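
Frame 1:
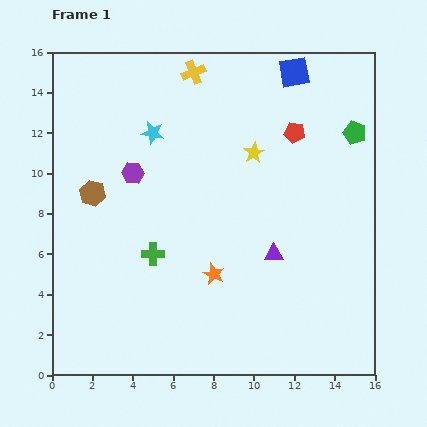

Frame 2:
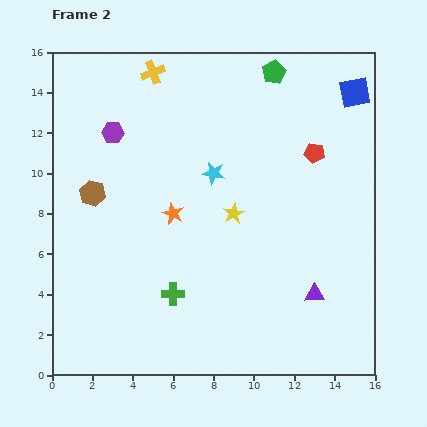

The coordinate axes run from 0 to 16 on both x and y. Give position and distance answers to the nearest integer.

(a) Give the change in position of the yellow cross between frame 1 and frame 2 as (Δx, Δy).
(-2, 0)

The yellow cross was at (7, 15) in frame 1 and (5, 15) in frame 2.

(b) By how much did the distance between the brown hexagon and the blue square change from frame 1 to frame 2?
+2

Distance in frame 1: 12. Distance in frame 2: 14.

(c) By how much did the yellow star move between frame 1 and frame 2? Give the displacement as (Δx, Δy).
(-1, -3)

The yellow star was at (10, 11) in frame 1 and (9, 8) in frame 2.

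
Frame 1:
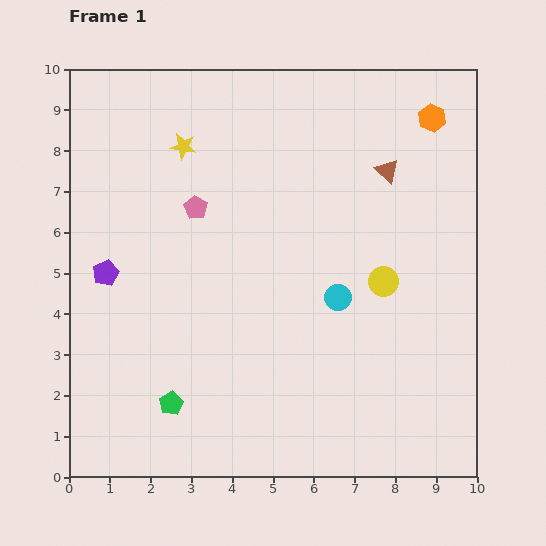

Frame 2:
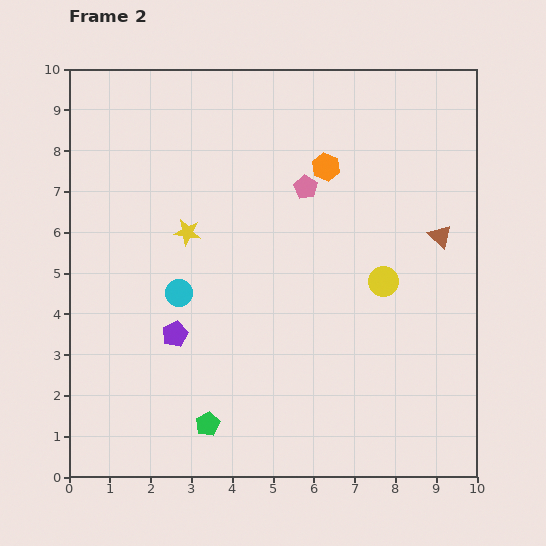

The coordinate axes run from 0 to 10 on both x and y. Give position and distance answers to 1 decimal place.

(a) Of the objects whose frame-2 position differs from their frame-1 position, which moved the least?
the green pentagon

(moved 1.0)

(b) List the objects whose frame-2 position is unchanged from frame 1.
the yellow circle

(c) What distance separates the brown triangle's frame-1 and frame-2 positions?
2.1

The brown triangle moved from (7.8, 7.5) to (9.1, 5.9), a distance of √(1.3² + 1.6²) ≈ 2.1.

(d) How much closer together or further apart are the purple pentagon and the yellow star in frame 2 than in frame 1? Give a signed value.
-1.1

Distance in frame 1: 3.6. Distance in frame 2: 2.5.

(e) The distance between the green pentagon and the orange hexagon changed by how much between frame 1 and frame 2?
-2.6

Distance in frame 1: 9.5. Distance in frame 2: 6.9.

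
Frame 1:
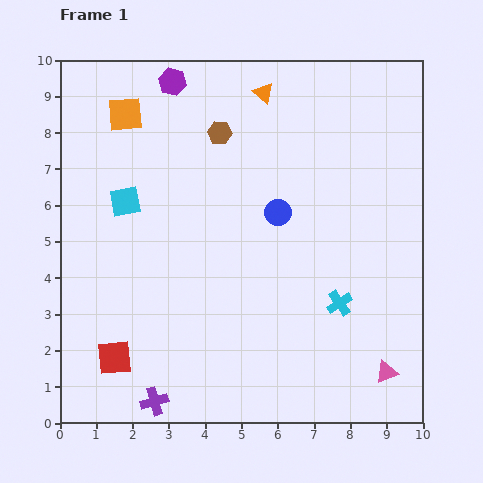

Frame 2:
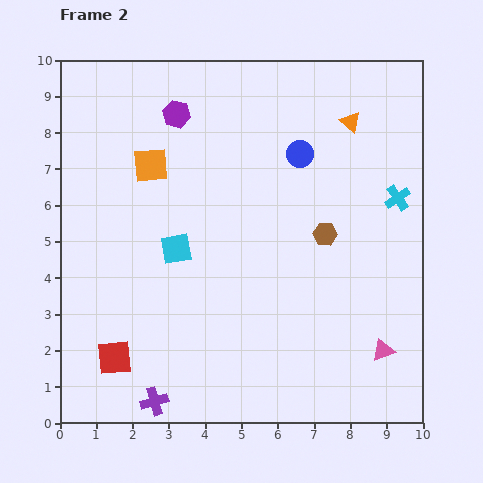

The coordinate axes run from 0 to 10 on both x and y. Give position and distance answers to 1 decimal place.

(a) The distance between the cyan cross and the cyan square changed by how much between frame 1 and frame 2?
-0.2

Distance in frame 1: 6.5. Distance in frame 2: 6.3.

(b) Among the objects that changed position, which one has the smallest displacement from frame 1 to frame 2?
the pink triangle

(moved 0.6)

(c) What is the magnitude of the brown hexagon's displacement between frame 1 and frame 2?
4.0

The brown hexagon moved from (4.4, 8.0) to (7.3, 5.2), a distance of √(2.9² + 2.8²) ≈ 4.0.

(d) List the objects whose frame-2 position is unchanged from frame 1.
the red square, the purple cross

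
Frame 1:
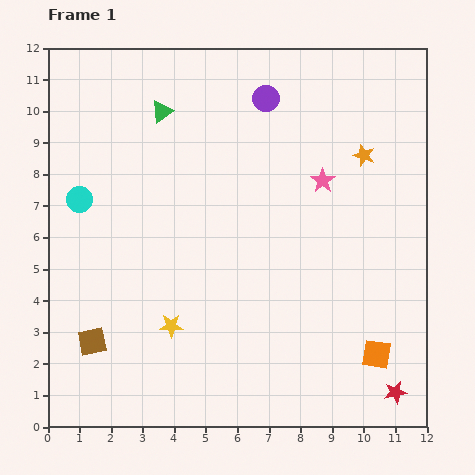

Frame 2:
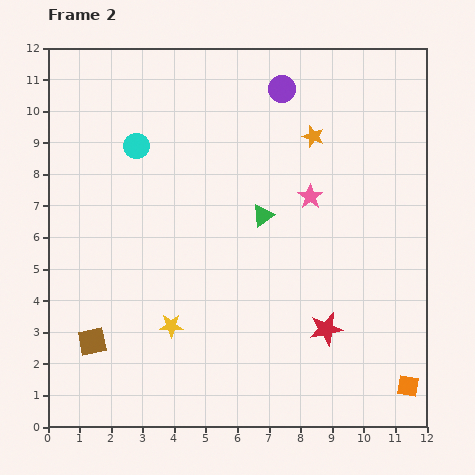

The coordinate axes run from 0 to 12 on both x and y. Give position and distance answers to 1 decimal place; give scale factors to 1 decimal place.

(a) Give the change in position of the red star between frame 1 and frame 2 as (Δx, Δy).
(-2.2, 2.0)

The red star was at (11.0, 1.1) in frame 1 and (8.8, 3.1) in frame 2.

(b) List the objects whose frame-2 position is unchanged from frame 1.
the yellow star, the brown square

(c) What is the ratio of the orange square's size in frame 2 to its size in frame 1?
0.8×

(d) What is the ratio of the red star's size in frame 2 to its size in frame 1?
1.4×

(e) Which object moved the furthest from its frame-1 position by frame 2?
the green triangle

(moved 4.6; next 3.0)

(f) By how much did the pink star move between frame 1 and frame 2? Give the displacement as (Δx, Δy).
(-0.4, -0.5)

The pink star was at (8.7, 7.8) in frame 1 and (8.3, 7.3) in frame 2.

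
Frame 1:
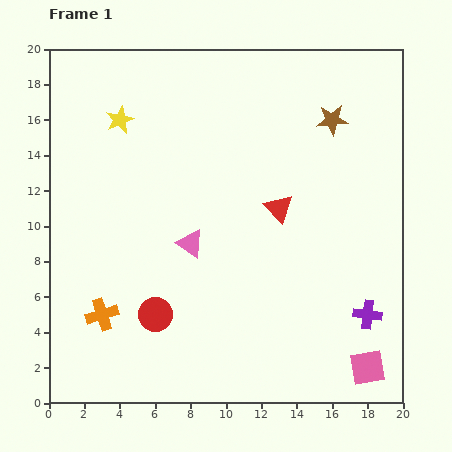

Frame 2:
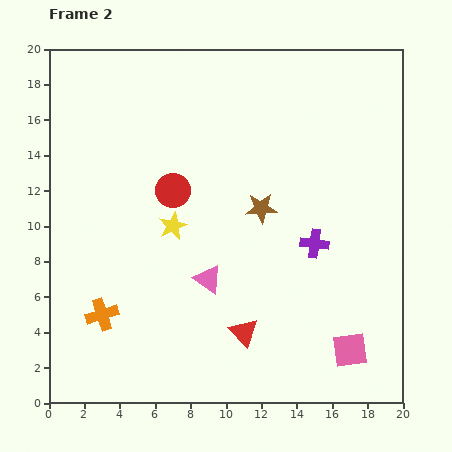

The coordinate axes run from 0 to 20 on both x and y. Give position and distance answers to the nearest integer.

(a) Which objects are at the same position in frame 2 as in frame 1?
the orange cross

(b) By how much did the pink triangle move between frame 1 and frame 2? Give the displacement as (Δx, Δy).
(1, -2)

The pink triangle was at (8, 9) in frame 1 and (9, 7) in frame 2.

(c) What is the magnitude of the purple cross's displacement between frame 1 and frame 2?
5

The purple cross moved from (18, 5) to (15, 9), a distance of √(3² + 4²) ≈ 5.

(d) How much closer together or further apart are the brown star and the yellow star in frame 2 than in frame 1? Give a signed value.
-7

Distance in frame 1: 12. Distance in frame 2: 5.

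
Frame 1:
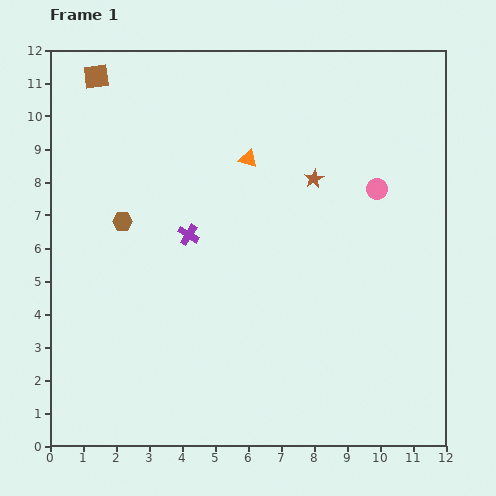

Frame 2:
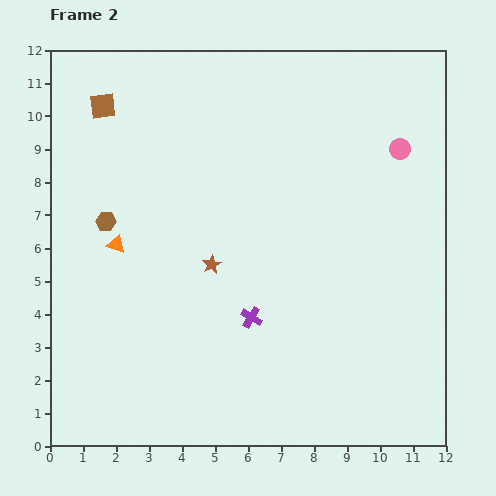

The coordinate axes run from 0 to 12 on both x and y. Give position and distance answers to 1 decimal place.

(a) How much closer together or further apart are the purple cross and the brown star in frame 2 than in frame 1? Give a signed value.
-2.2

Distance in frame 1: 4.2. Distance in frame 2: 2.0.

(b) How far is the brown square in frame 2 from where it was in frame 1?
0.9

The brown square moved from (1.4, 11.2) to (1.6, 10.3), a distance of √(0.2² + 0.9²) ≈ 0.9.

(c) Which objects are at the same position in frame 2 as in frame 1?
none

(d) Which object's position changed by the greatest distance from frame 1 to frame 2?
the orange triangle

(moved 4.8; next 4.0)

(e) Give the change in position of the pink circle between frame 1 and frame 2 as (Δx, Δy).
(0.7, 1.2)

The pink circle was at (9.9, 7.8) in frame 1 and (10.6, 9.0) in frame 2.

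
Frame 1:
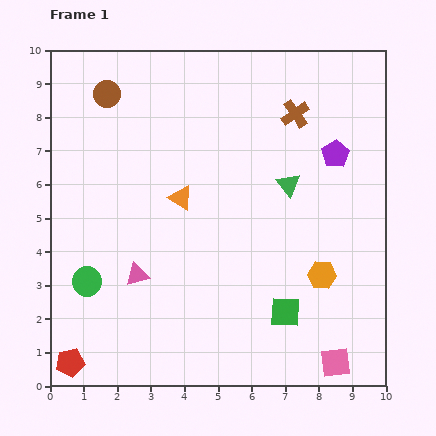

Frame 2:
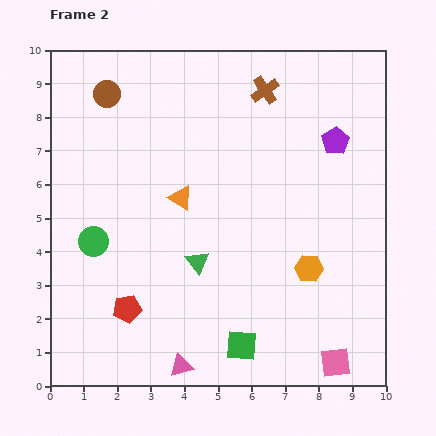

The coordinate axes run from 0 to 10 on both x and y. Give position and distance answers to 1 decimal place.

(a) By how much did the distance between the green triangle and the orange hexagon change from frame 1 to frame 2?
+0.4

Distance in frame 1: 2.9. Distance in frame 2: 3.3.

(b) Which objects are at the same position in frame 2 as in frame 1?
the brown circle, the pink square, the orange triangle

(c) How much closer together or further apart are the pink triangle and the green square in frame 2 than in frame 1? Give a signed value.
-2.6

Distance in frame 1: 4.5. Distance in frame 2: 1.9.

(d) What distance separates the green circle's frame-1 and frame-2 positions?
1.2

The green circle moved from (1.1, 3.1) to (1.3, 4.3), a distance of √(0.2² + 1.2²) ≈ 1.2.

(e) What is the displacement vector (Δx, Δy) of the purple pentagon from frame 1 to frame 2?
(0.0, 0.4)

The purple pentagon was at (8.5, 6.9) in frame 1 and (8.5, 7.3) in frame 2.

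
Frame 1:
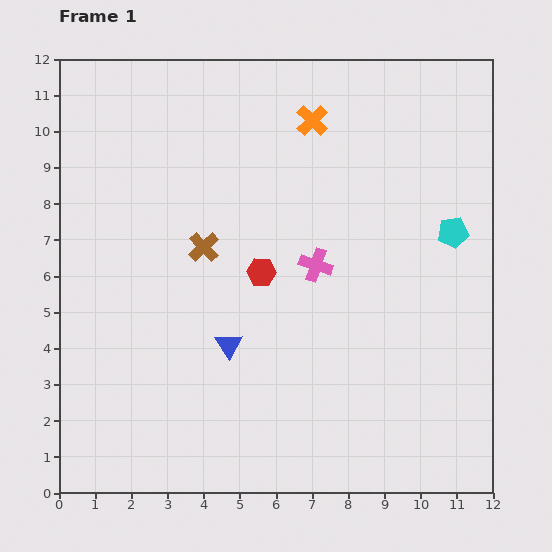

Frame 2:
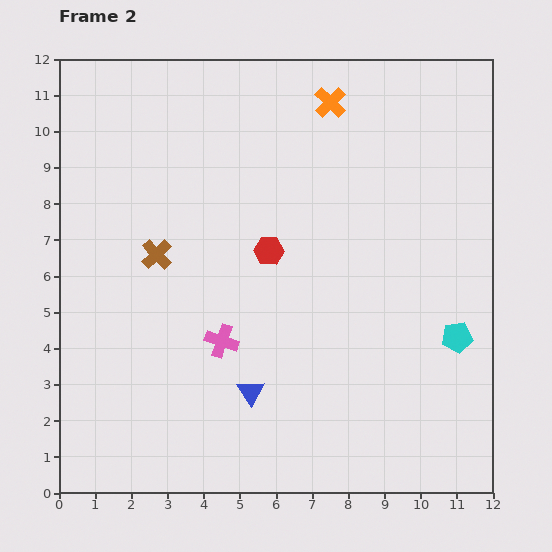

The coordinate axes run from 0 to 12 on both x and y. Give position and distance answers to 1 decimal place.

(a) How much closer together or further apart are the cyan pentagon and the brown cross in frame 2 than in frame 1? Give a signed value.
+1.7

Distance in frame 1: 6.9. Distance in frame 2: 8.6.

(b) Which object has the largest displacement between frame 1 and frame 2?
the pink cross

(moved 3.3; next 2.9)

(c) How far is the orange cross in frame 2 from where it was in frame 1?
0.7

The orange cross moved from (7.0, 10.3) to (7.5, 10.8), a distance of √(0.5² + 0.5²) ≈ 0.7.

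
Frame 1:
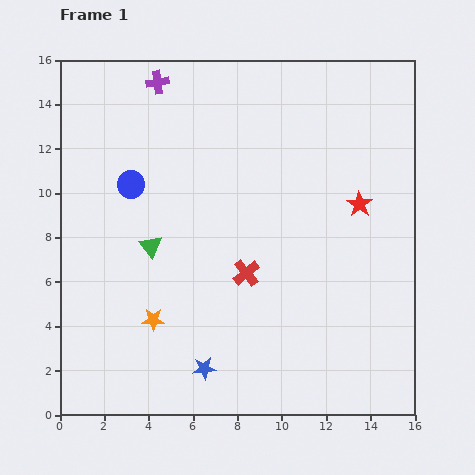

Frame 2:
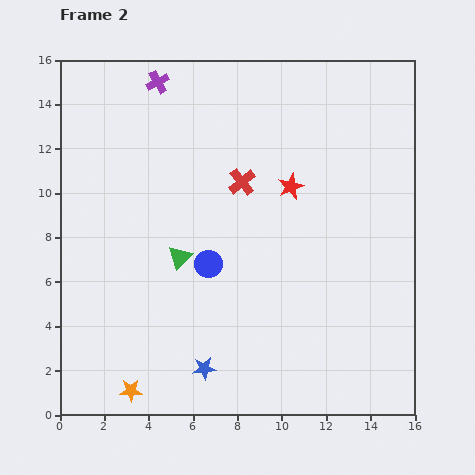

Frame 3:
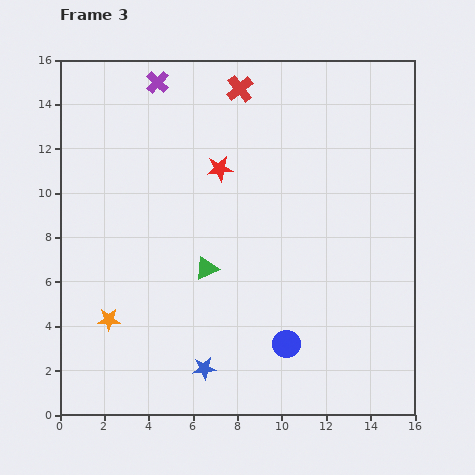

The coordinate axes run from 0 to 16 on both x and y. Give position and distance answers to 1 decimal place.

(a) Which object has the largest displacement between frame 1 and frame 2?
the blue circle

(moved 5.0; next 4.1)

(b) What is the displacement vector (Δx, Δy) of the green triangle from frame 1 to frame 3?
(2.5, -1.0)

The green triangle was at (4.1, 7.6) in frame 1 and (6.6, 6.6) in frame 3.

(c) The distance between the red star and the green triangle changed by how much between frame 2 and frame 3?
-1.4

Distance in frame 2: 5.9. Distance in frame 3: 4.5.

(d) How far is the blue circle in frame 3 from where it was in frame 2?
5.0

The blue circle moved from (6.7, 6.8) to (10.2, 3.2), a distance of √(3.5² + 3.6²) ≈ 5.0.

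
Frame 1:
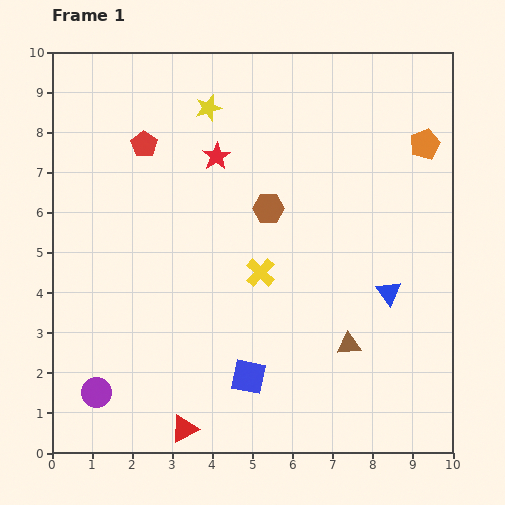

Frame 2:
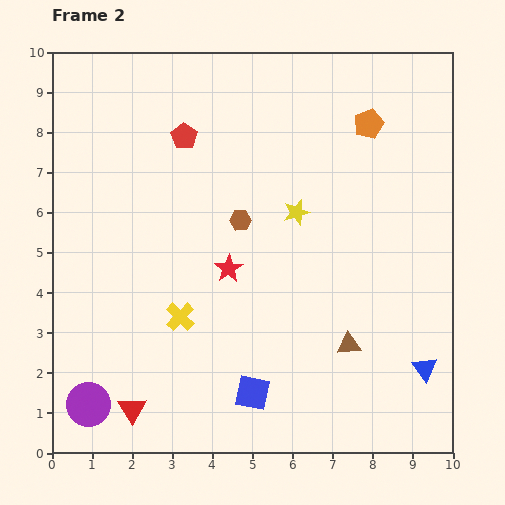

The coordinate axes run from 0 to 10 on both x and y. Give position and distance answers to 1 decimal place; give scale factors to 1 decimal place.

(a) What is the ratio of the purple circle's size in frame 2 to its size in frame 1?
1.5×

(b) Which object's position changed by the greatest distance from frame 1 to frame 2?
the yellow star

(moved 3.4; next 2.8)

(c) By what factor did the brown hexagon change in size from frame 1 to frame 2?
0.7×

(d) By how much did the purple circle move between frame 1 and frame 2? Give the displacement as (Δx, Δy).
(-0.2, -0.3)

The purple circle was at (1.1, 1.5) in frame 1 and (0.9, 1.2) in frame 2.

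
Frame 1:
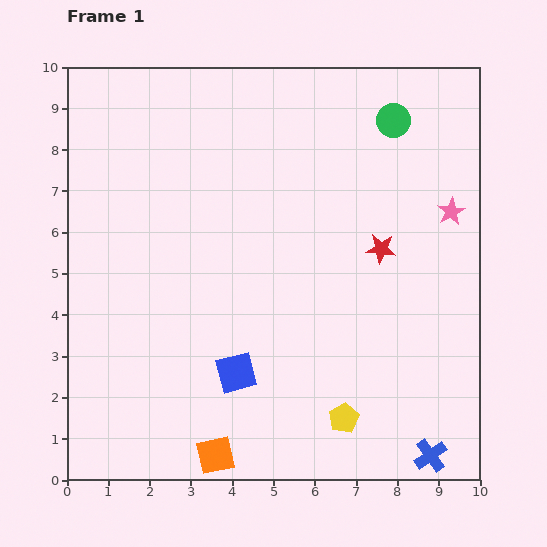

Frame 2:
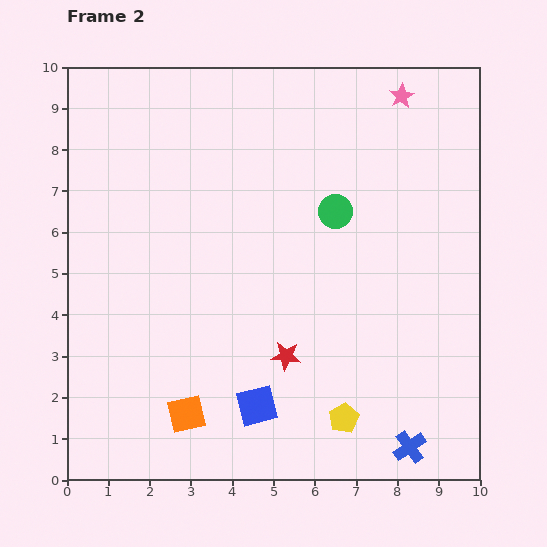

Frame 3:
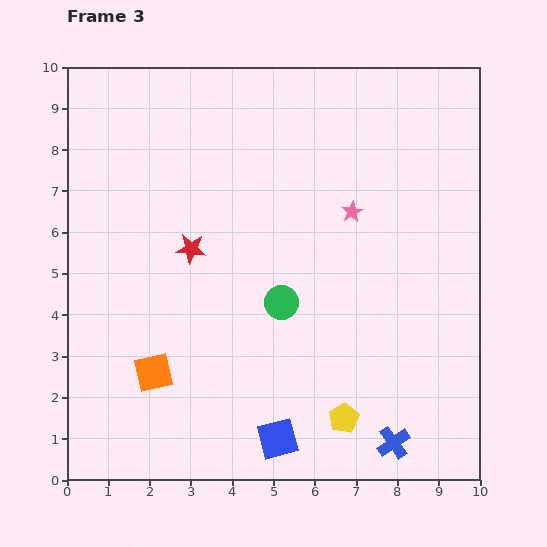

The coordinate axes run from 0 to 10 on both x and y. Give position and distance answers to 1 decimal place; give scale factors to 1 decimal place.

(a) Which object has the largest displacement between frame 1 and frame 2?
the red star

(moved 3.5; next 3.0)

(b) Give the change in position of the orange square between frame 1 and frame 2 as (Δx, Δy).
(-0.7, 1.0)

The orange square was at (3.6, 0.6) in frame 1 and (2.9, 1.6) in frame 2.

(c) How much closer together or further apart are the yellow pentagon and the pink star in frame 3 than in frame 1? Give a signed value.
-0.6

Distance in frame 1: 5.6. Distance in frame 3: 5.0.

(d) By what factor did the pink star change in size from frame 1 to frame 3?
0.8×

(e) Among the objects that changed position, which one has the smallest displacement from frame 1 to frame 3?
the blue cross

(moved 0.9)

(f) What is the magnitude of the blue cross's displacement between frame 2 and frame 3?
0.4

The blue cross moved from (8.3, 0.8) to (7.9, 0.9), a distance of √(0.4² + 0.1²) ≈ 0.4.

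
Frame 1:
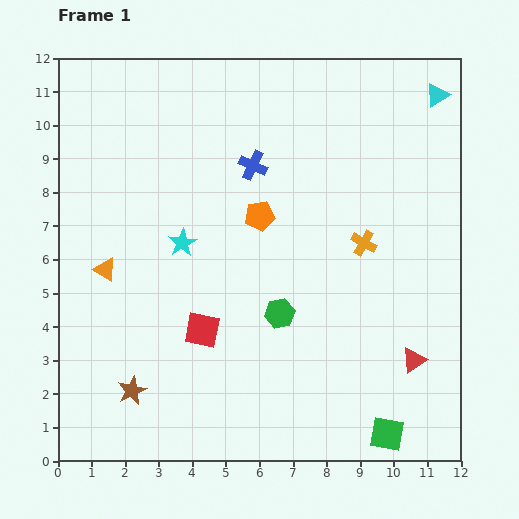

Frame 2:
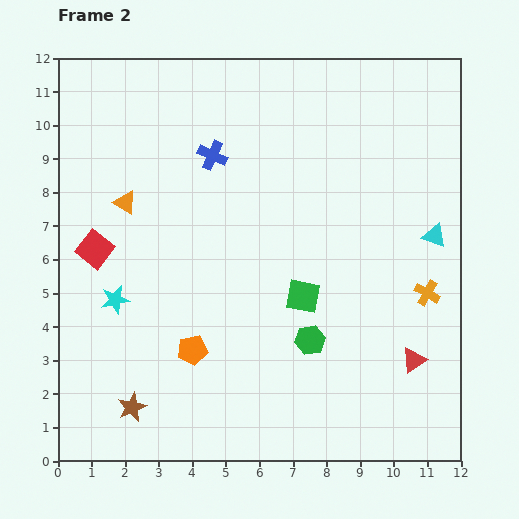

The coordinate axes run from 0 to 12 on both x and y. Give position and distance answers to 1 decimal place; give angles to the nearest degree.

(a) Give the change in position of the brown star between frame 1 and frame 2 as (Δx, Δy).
(0.0, -0.5)

The brown star was at (2.2, 2.1) in frame 1 and (2.2, 1.6) in frame 2.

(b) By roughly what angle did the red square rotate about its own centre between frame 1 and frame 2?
27° clockwise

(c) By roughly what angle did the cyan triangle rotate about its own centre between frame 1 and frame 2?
53° clockwise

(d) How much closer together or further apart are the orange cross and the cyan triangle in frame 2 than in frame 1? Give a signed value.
-3.2

Distance in frame 1: 4.9. Distance in frame 2: 1.7.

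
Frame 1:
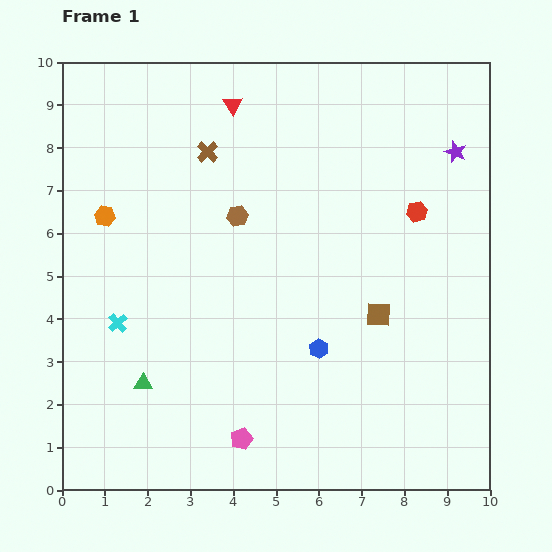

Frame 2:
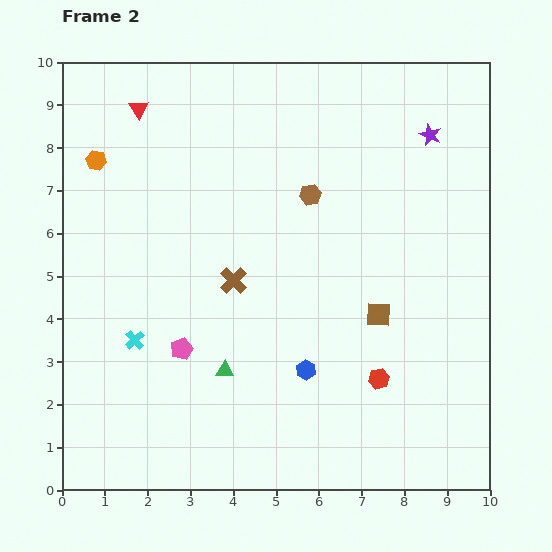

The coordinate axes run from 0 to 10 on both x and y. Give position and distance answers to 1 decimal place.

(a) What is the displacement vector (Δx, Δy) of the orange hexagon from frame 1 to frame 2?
(-0.2, 1.3)

The orange hexagon was at (1.0, 6.4) in frame 1 and (0.8, 7.7) in frame 2.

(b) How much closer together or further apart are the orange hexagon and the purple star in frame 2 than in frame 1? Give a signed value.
-0.5

Distance in frame 1: 8.3. Distance in frame 2: 7.8.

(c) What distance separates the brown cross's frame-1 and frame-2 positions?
3.1

The brown cross moved from (3.4, 7.9) to (4.0, 4.9), a distance of √(0.6² + 3.0²) ≈ 3.1.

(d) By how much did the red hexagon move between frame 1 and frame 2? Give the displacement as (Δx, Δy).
(-0.9, -3.9)

The red hexagon was at (8.3, 6.5) in frame 1 and (7.4, 2.6) in frame 2.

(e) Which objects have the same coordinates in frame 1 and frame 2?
the brown square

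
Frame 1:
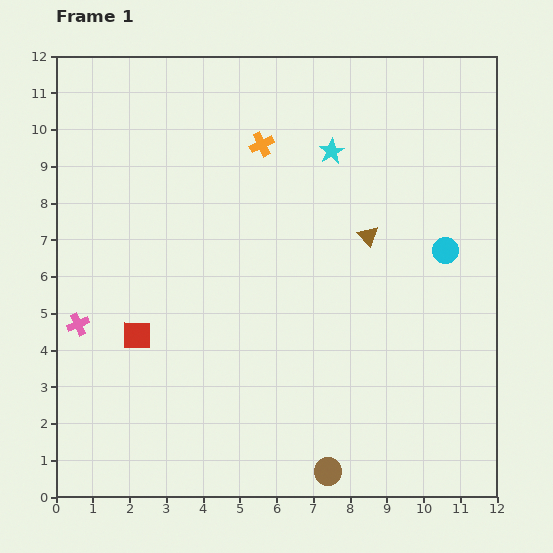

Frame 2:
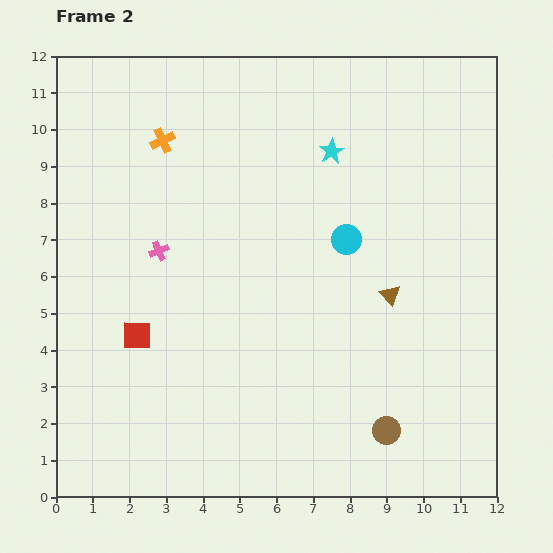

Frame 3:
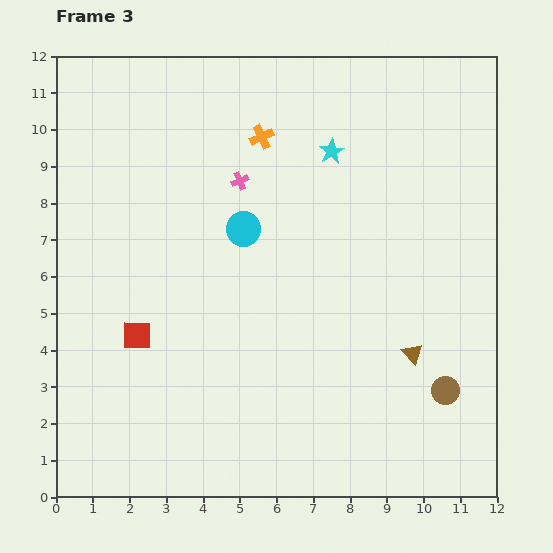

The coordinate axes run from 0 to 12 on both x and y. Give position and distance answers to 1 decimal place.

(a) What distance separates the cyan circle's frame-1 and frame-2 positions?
2.7

The cyan circle moved from (10.6, 6.7) to (7.9, 7.0), a distance of √(2.7² + 0.3²) ≈ 2.7.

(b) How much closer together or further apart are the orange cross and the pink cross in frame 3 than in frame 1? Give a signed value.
-5.7

Distance in frame 1: 7.0. Distance in frame 3: 1.3.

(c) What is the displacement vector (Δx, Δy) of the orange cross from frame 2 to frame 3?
(2.7, 0.1)

The orange cross was at (2.9, 9.7) in frame 2 and (5.6, 9.8) in frame 3.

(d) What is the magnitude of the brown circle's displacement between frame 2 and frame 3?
1.9

The brown circle moved from (9.0, 1.8) to (10.6, 2.9), a distance of √(1.6² + 1.1²) ≈ 1.9.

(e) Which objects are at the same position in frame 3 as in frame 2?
the cyan star, the red square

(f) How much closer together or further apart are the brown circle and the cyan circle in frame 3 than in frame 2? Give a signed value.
+1.7

Distance in frame 2: 5.3. Distance in frame 3: 7.0.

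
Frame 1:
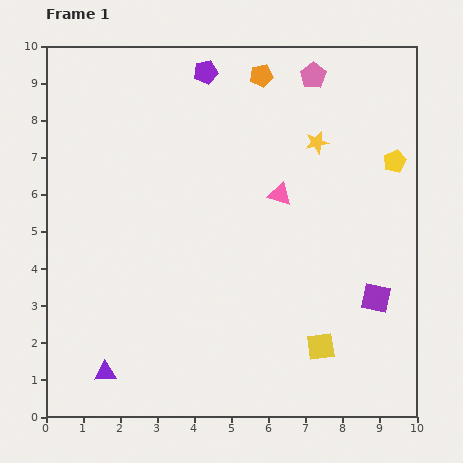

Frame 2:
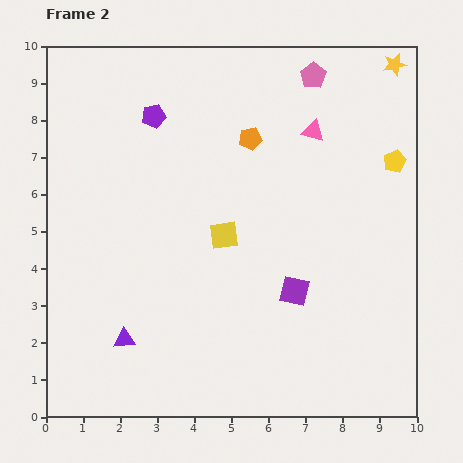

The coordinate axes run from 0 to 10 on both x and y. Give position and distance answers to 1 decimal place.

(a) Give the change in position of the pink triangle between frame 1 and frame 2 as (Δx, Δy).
(0.9, 1.7)

The pink triangle was at (6.3, 6.0) in frame 1 and (7.2, 7.7) in frame 2.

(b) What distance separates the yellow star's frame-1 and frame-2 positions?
3.0

The yellow star moved from (7.3, 7.4) to (9.4, 9.5), a distance of √(2.1² + 2.1²) ≈ 3.0.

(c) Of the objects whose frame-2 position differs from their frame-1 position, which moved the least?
the purple triangle

(moved 1.0)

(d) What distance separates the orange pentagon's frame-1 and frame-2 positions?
1.7

The orange pentagon moved from (5.8, 9.2) to (5.5, 7.5), a distance of √(0.3² + 1.7²) ≈ 1.7.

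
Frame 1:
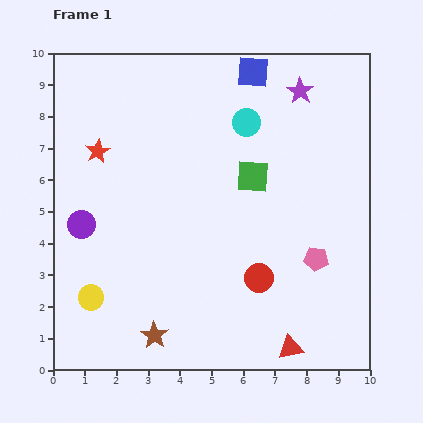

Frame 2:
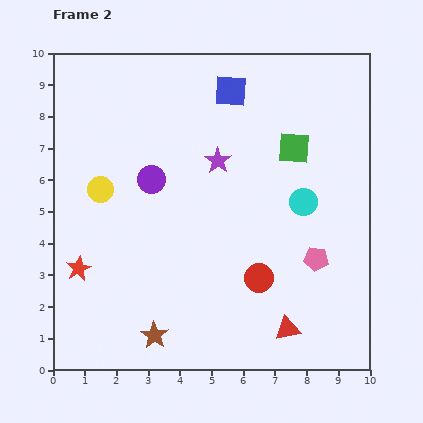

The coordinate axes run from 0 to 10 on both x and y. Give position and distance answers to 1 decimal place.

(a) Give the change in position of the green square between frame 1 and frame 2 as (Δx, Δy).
(1.3, 0.9)

The green square was at (6.3, 6.1) in frame 1 and (7.6, 7.0) in frame 2.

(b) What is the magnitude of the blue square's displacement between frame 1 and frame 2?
0.9

The blue square moved from (6.3, 9.4) to (5.6, 8.8), a distance of √(0.7² + 0.6²) ≈ 0.9.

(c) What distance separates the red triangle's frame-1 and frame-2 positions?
0.6

The red triangle moved from (7.5, 0.7) to (7.4, 1.3), a distance of √(0.1² + 0.6²) ≈ 0.6.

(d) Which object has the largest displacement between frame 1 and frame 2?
the red star

(moved 3.7; next 3.4)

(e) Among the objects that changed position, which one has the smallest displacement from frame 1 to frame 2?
the red triangle

(moved 0.6)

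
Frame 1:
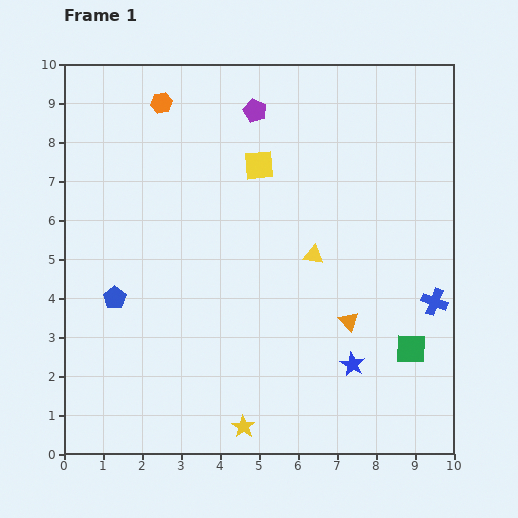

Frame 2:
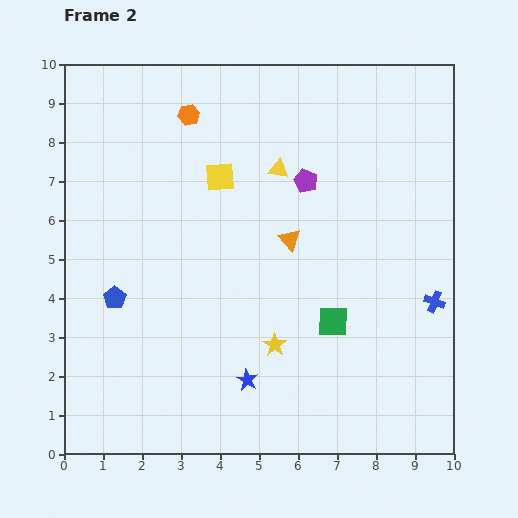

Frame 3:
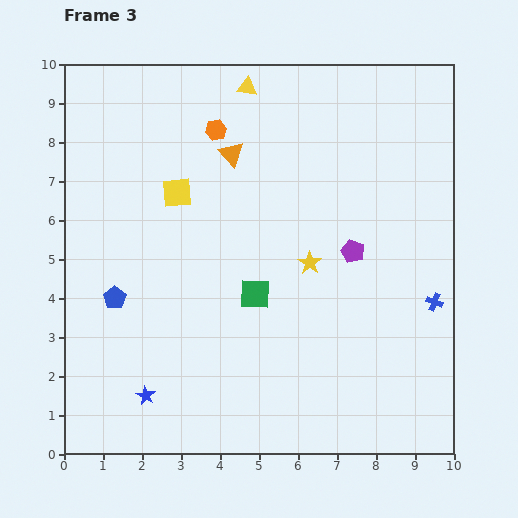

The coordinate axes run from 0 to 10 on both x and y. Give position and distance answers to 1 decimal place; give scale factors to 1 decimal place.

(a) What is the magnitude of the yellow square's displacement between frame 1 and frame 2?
1.0

The yellow square moved from (5.0, 7.4) to (4.0, 7.1), a distance of √(1.0² + 0.3²) ≈ 1.0.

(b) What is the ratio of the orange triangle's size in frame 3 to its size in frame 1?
1.3×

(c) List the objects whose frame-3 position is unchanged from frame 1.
the blue pentagon, the blue cross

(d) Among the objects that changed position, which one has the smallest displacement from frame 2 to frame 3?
the orange hexagon

(moved 0.8)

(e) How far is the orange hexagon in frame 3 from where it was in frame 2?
0.8

The orange hexagon moved from (3.2, 8.7) to (3.9, 8.3), a distance of √(0.7² + 0.4²) ≈ 0.8.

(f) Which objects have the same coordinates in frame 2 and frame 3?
the blue pentagon, the blue cross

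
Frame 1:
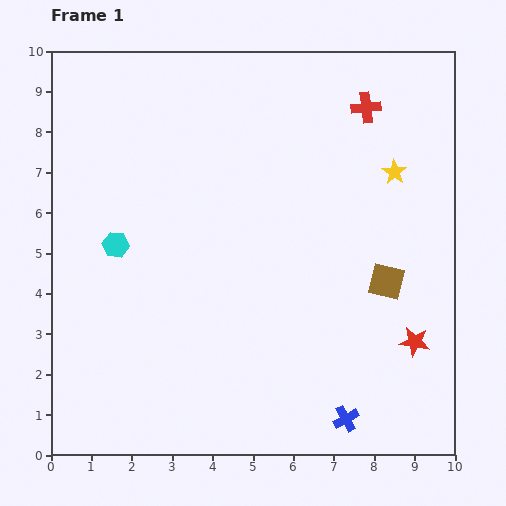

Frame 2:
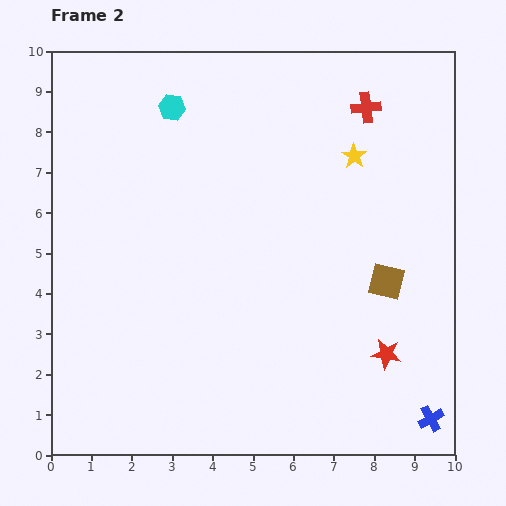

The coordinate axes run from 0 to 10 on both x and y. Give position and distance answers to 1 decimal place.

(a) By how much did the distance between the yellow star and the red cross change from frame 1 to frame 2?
-0.5

Distance in frame 1: 1.7. Distance in frame 2: 1.2.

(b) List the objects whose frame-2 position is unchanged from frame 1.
the brown square, the red cross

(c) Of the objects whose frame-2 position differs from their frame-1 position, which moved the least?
the red star

(moved 0.8)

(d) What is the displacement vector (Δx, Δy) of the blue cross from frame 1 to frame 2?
(2.1, 0.0)

The blue cross was at (7.3, 0.9) in frame 1 and (9.4, 0.9) in frame 2.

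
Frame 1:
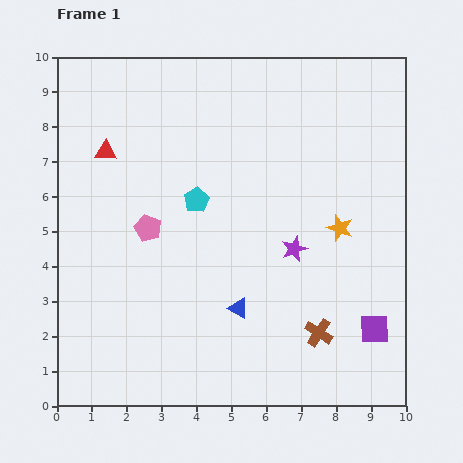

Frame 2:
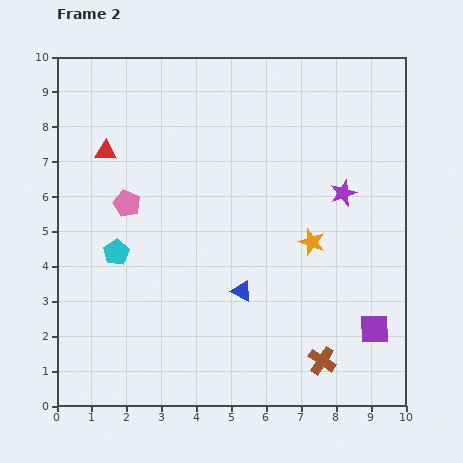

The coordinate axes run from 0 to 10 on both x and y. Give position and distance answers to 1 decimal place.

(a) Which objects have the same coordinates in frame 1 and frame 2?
the red triangle, the purple square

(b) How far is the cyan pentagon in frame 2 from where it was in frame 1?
2.7

The cyan pentagon moved from (4.0, 5.9) to (1.7, 4.4), a distance of √(2.3² + 1.5²) ≈ 2.7.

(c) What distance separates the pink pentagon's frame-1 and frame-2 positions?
0.9

The pink pentagon moved from (2.6, 5.1) to (2.0, 5.8), a distance of √(0.6² + 0.7²) ≈ 0.9.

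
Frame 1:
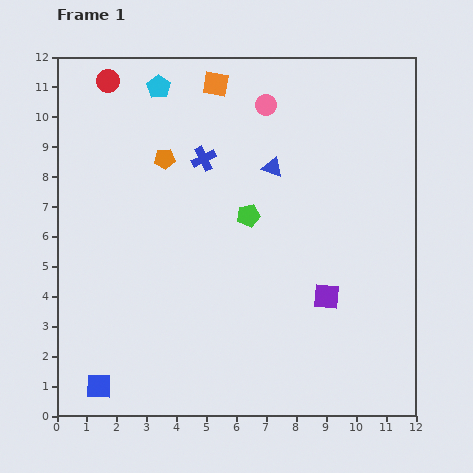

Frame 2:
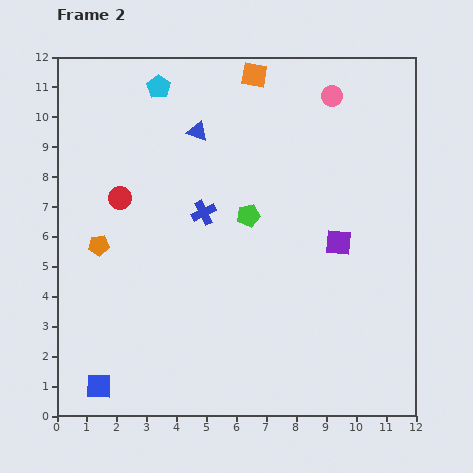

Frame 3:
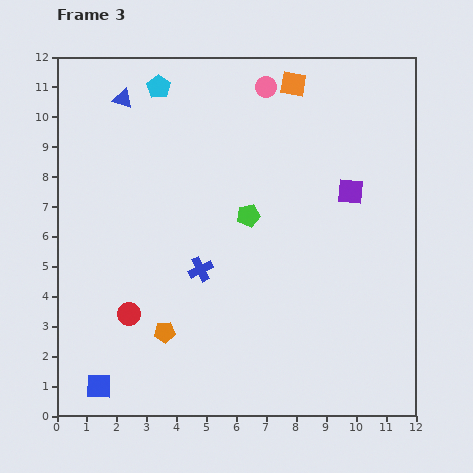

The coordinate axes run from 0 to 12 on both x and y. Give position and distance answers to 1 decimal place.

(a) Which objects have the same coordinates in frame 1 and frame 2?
the blue square, the cyan pentagon, the green pentagon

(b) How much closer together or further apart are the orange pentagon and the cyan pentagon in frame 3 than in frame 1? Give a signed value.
+5.8

Distance in frame 1: 2.4. Distance in frame 3: 8.2.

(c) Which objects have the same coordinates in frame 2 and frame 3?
the blue square, the cyan pentagon, the green pentagon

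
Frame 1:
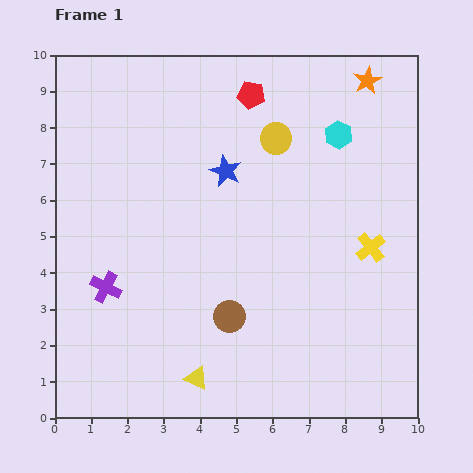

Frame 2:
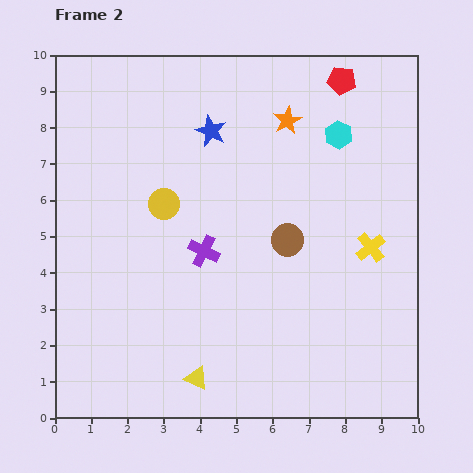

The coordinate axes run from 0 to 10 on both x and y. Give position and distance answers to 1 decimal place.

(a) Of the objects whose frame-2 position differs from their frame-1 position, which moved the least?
the blue star

(moved 1.2)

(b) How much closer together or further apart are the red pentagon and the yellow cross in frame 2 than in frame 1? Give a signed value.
-0.6

Distance in frame 1: 5.3. Distance in frame 2: 4.7.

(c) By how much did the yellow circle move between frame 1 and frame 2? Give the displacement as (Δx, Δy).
(-3.1, -1.8)

The yellow circle was at (6.1, 7.7) in frame 1 and (3.0, 5.9) in frame 2.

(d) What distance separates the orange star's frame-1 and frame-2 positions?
2.5

The orange star moved from (8.6, 9.3) to (6.4, 8.2), a distance of √(2.2² + 1.1²) ≈ 2.5.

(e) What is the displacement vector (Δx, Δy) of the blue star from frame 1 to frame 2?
(-0.4, 1.1)

The blue star was at (4.7, 6.8) in frame 1 and (4.3, 7.9) in frame 2.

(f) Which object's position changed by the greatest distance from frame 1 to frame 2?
the yellow circle

(moved 3.6; next 2.9)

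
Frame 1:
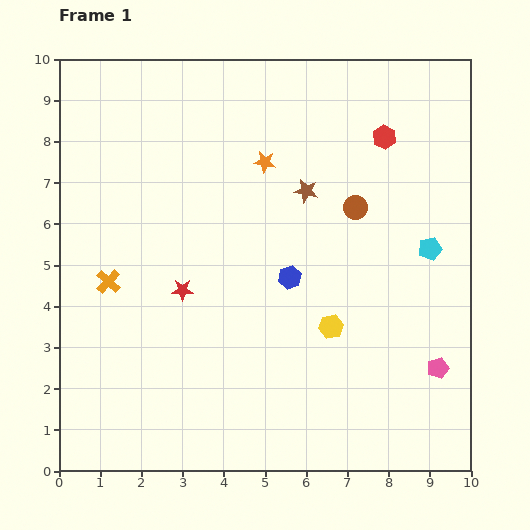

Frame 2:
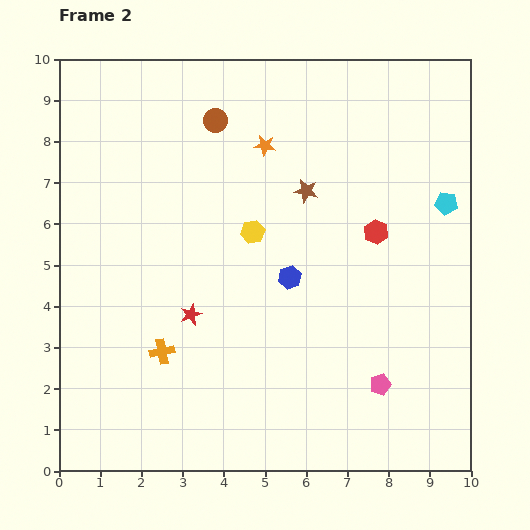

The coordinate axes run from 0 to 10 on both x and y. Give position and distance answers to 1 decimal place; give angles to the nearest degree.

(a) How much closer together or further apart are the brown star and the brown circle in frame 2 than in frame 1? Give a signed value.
+1.5

Distance in frame 1: 1.3. Distance in frame 2: 2.8.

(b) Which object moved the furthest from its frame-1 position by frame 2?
the brown circle

(moved 4.0; next 3.0)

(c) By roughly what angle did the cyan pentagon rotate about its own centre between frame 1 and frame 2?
24° clockwise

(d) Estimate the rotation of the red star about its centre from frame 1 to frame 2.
20° counter-clockwise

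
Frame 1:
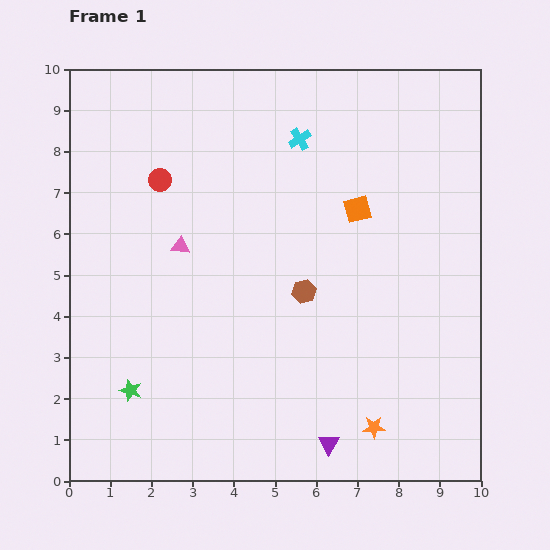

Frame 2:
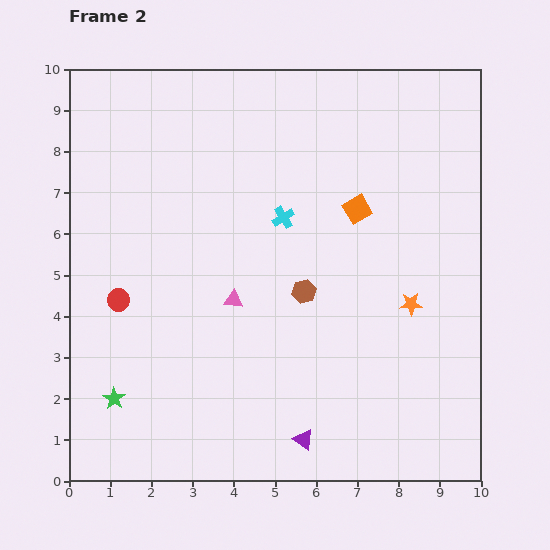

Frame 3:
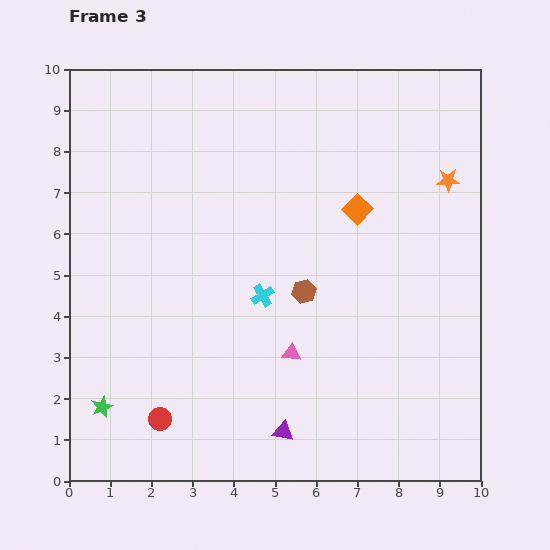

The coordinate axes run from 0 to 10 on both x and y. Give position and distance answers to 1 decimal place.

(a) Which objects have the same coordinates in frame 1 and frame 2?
the orange square, the brown hexagon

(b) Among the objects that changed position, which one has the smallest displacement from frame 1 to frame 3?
the green star

(moved 0.8)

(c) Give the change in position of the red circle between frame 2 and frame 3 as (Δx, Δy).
(1.0, -2.9)

The red circle was at (1.2, 4.4) in frame 2 and (2.2, 1.5) in frame 3.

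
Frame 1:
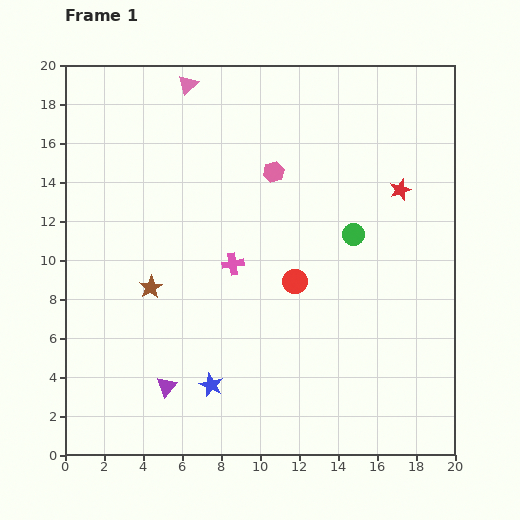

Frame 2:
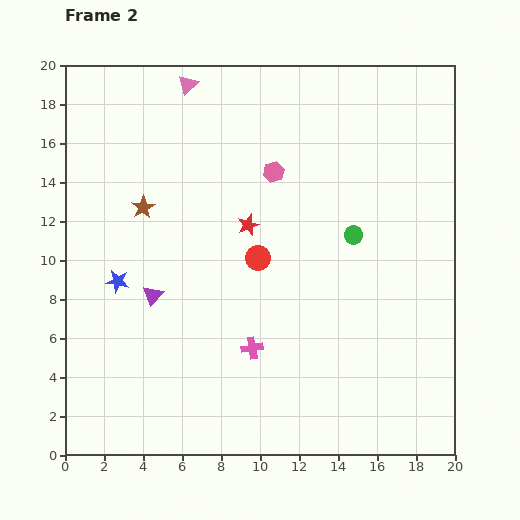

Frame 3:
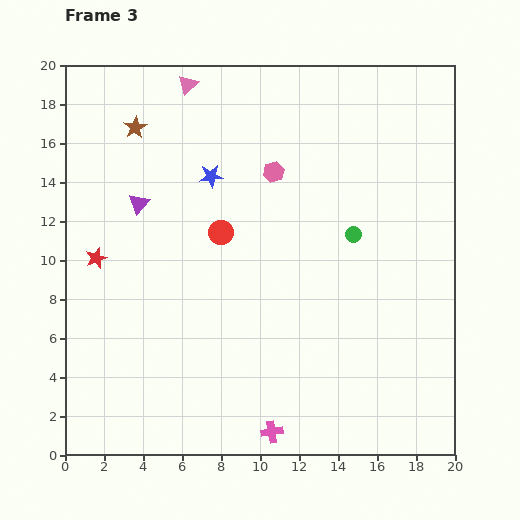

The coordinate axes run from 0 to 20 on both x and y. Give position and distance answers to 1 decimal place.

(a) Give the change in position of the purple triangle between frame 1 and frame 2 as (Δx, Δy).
(-0.7, 4.7)

The purple triangle was at (5.2, 3.5) in frame 1 and (4.5, 8.2) in frame 2.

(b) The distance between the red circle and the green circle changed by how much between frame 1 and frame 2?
+1.2

Distance in frame 1: 3.8. Distance in frame 2: 5.0.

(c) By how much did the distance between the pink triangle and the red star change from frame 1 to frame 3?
-2.1

Distance in frame 1: 12.2. Distance in frame 3: 10.1.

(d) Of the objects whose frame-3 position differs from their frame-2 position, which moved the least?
the red circle

(moved 2.3)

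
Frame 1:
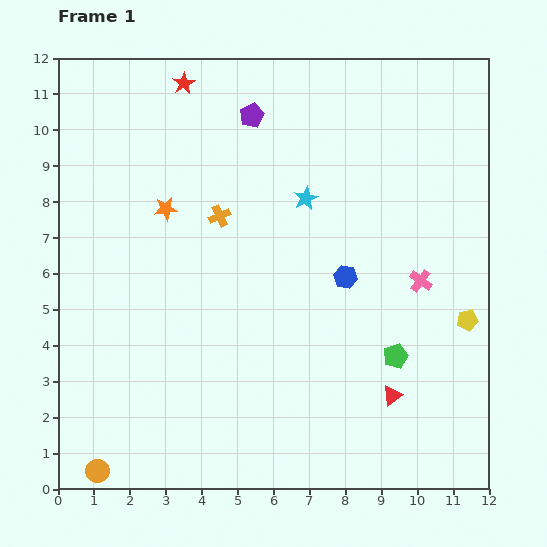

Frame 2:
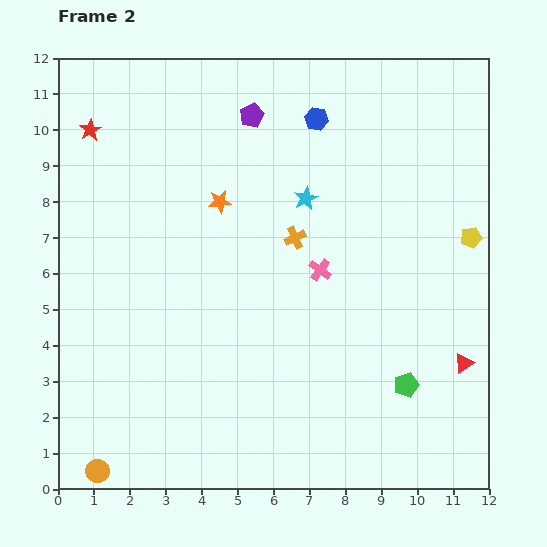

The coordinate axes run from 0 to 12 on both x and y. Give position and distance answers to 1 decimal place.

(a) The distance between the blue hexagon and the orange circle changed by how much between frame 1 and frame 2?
+2.7

Distance in frame 1: 8.8. Distance in frame 2: 11.5.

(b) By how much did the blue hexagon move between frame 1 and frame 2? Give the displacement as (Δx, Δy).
(-0.8, 4.4)

The blue hexagon was at (8.0, 5.9) in frame 1 and (7.2, 10.3) in frame 2.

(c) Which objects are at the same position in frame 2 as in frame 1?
the purple pentagon, the orange circle, the cyan star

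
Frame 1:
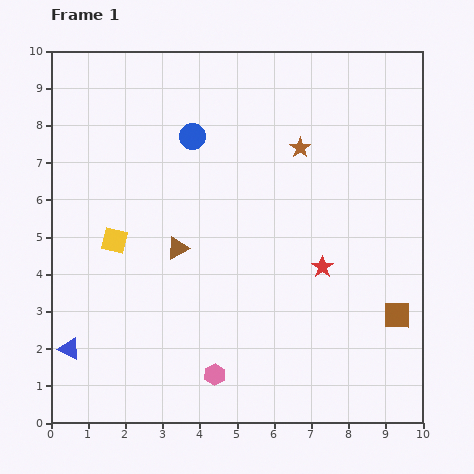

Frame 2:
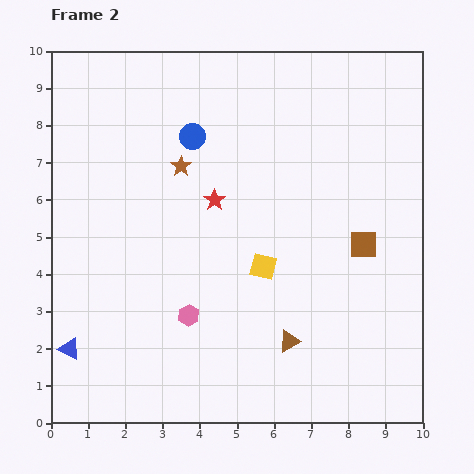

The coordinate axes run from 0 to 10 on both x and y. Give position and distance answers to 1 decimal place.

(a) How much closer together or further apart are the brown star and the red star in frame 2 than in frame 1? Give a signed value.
-2.0

Distance in frame 1: 3.3. Distance in frame 2: 1.3.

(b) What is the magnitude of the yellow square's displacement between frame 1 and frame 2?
4.1

The yellow square moved from (1.7, 4.9) to (5.7, 4.2), a distance of √(4.0² + 0.7²) ≈ 4.1.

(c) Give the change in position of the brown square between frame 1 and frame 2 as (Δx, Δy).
(-0.9, 1.9)

The brown square was at (9.3, 2.9) in frame 1 and (8.4, 4.8) in frame 2.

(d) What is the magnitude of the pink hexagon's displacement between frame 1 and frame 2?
1.7

The pink hexagon moved from (4.4, 1.3) to (3.7, 2.9), a distance of √(0.7² + 1.6²) ≈ 1.7.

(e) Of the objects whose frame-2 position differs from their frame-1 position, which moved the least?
the pink hexagon

(moved 1.7)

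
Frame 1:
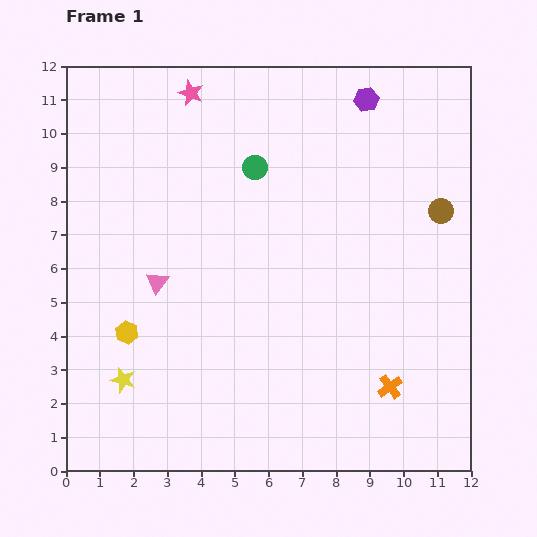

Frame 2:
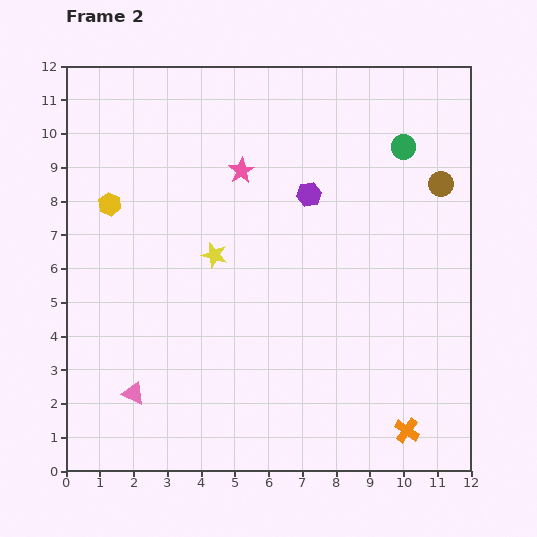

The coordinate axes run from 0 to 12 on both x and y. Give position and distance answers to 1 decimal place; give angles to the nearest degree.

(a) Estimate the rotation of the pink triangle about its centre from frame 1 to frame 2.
43° counter-clockwise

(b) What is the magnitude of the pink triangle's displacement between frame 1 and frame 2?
3.4

The pink triangle moved from (2.7, 5.6) to (2.0, 2.3), a distance of √(0.7² + 3.3²) ≈ 3.4.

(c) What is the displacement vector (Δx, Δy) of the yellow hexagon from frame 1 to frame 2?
(-0.5, 3.8)

The yellow hexagon was at (1.8, 4.1) in frame 1 and (1.3, 7.9) in frame 2.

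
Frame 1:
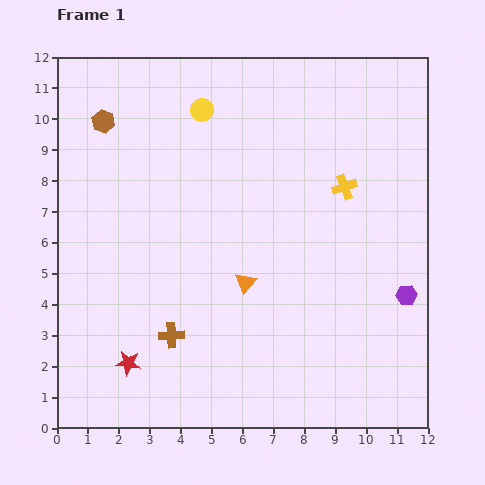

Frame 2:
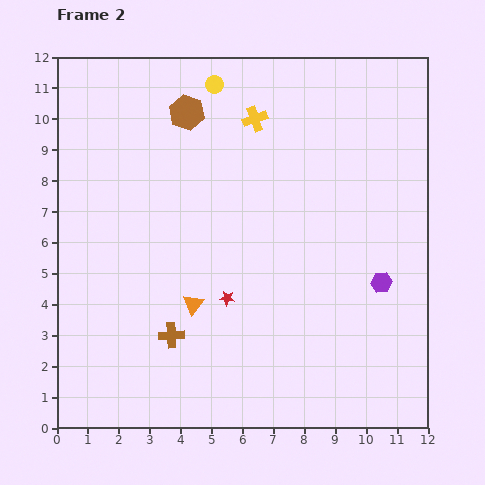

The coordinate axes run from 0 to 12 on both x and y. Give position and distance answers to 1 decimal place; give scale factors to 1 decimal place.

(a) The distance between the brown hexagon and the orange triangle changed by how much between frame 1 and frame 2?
-0.7

Distance in frame 1: 6.9. Distance in frame 2: 6.2.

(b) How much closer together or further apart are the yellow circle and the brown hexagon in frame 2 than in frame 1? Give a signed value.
-1.9

Distance in frame 1: 3.2. Distance in frame 2: 1.3.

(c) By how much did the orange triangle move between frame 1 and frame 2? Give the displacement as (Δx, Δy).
(-1.7, -0.7)

The orange triangle was at (6.1, 4.7) in frame 1 and (4.4, 4.0) in frame 2.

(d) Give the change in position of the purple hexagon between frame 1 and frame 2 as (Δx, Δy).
(-0.8, 0.4)

The purple hexagon was at (11.3, 4.3) in frame 1 and (10.5, 4.7) in frame 2.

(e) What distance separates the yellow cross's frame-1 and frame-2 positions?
3.6

The yellow cross moved from (9.3, 7.8) to (6.4, 10.0), a distance of √(2.9² + 2.2²) ≈ 3.6.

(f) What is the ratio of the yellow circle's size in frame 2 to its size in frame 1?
0.8×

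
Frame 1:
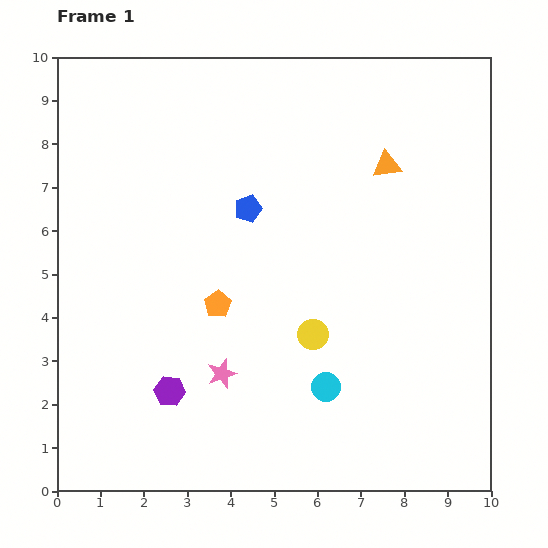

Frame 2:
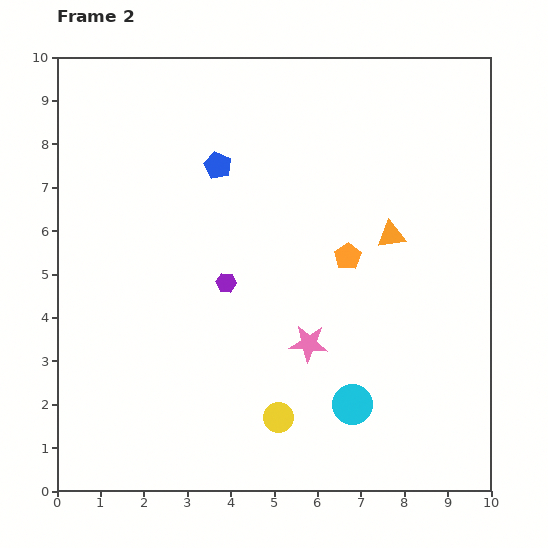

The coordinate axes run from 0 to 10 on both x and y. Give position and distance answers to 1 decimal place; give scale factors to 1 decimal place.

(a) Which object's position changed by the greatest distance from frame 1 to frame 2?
the orange pentagon

(moved 3.2; next 2.8)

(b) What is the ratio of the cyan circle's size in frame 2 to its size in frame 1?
1.4×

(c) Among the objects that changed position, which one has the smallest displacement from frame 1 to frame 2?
the cyan circle

(moved 0.7)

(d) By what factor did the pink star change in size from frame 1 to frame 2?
1.3×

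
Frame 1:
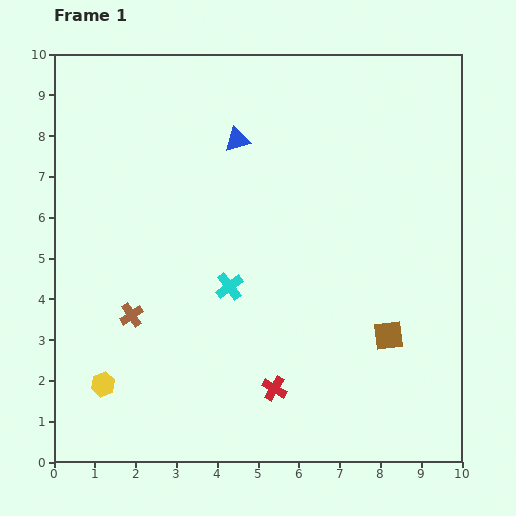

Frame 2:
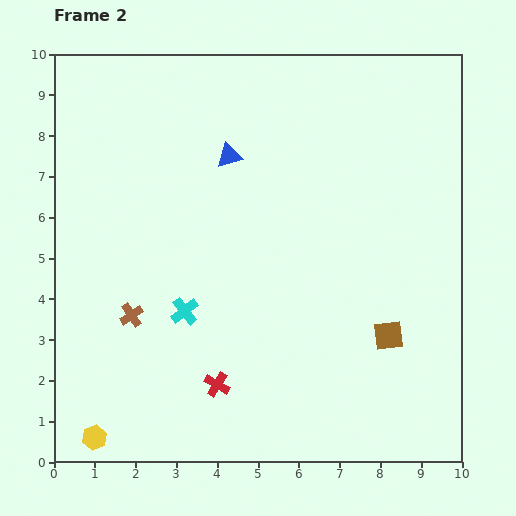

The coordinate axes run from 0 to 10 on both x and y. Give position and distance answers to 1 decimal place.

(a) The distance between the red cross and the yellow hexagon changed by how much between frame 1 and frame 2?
-0.9

Distance in frame 1: 4.2. Distance in frame 2: 3.3.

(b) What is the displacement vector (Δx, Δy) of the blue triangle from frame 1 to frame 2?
(-0.2, -0.4)

The blue triangle was at (4.5, 7.9) in frame 1 and (4.3, 7.5) in frame 2.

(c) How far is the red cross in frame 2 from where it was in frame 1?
1.4

The red cross moved from (5.4, 1.8) to (4.0, 1.9), a distance of √(1.4² + 0.1²) ≈ 1.4.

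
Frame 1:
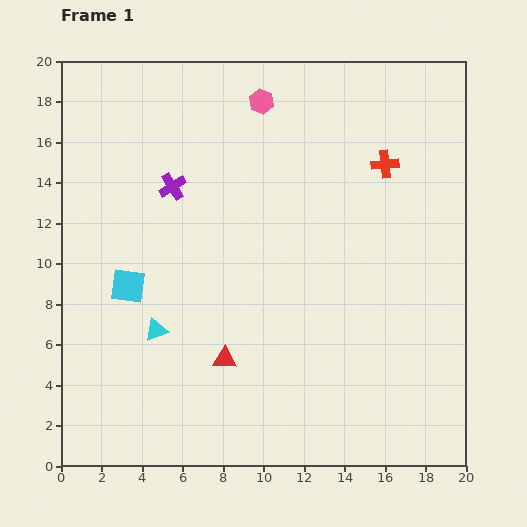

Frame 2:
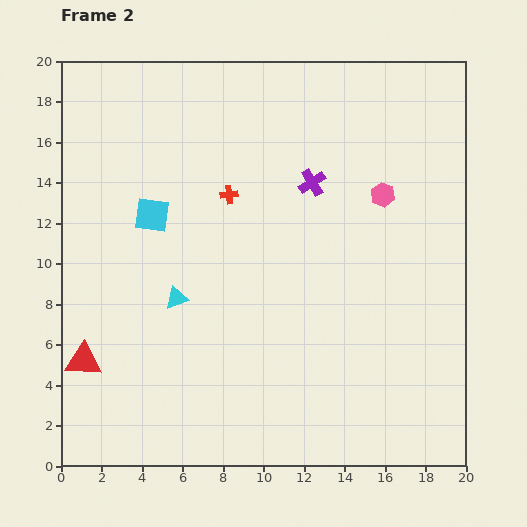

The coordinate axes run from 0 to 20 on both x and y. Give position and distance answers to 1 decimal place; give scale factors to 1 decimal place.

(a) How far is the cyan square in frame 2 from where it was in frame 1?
3.7

The cyan square moved from (3.3, 8.9) to (4.5, 12.4), a distance of √(1.2² + 3.5²) ≈ 3.7.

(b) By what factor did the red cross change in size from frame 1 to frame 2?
0.7×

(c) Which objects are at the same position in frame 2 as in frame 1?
none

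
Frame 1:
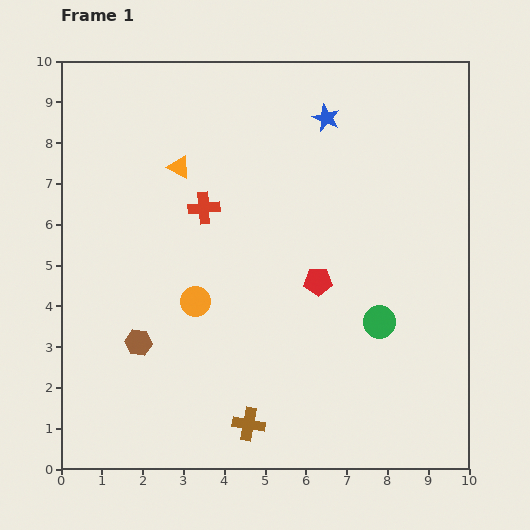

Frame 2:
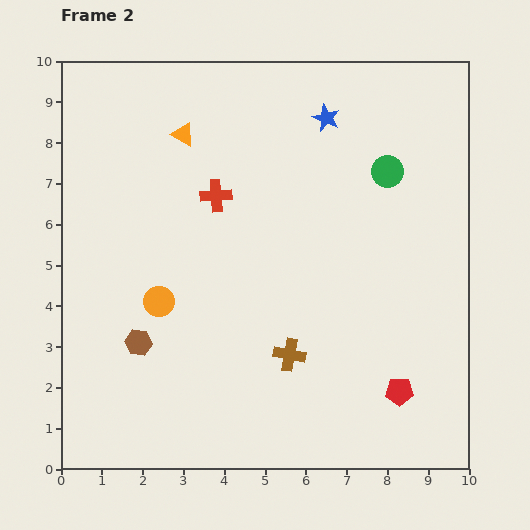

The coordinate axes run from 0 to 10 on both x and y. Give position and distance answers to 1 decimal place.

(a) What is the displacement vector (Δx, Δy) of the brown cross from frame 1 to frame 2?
(1.0, 1.7)

The brown cross was at (4.6, 1.1) in frame 1 and (5.6, 2.8) in frame 2.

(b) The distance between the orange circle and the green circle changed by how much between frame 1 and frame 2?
+1.9

Distance in frame 1: 4.5. Distance in frame 2: 6.4.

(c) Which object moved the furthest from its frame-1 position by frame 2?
the green circle

(moved 3.7; next 3.4)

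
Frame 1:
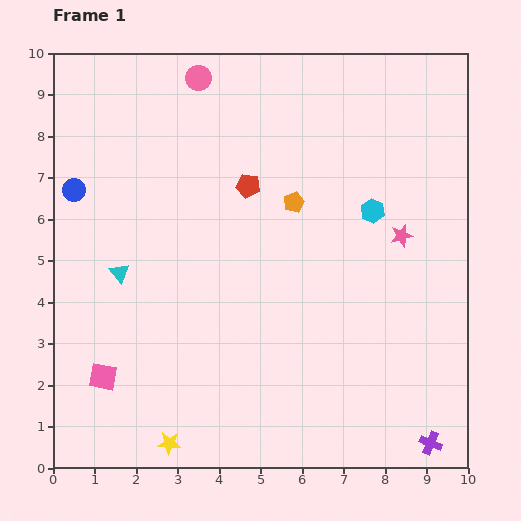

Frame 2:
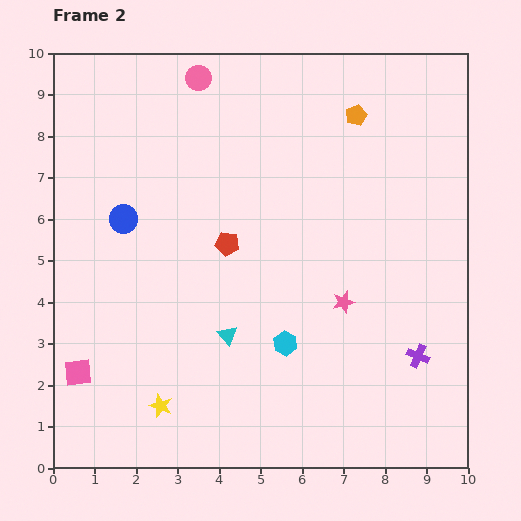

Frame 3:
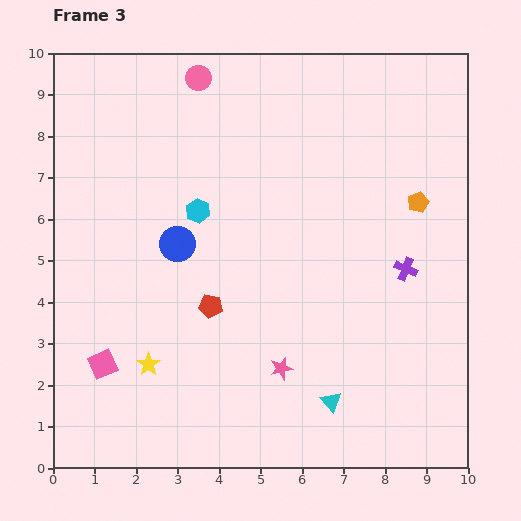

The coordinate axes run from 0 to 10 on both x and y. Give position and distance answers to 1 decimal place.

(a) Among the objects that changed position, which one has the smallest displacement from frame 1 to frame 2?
the pink square

(moved 0.6)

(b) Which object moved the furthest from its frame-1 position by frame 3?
the cyan triangle

(moved 6.0; next 4.3)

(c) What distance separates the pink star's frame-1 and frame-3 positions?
4.3

The pink star moved from (8.4, 5.6) to (5.5, 2.4), a distance of √(2.9² + 3.2²) ≈ 4.3.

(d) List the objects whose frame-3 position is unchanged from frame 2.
the pink circle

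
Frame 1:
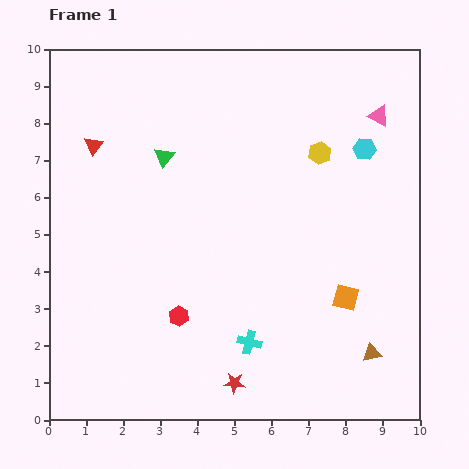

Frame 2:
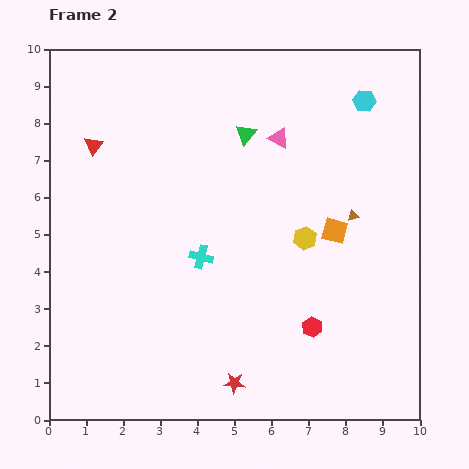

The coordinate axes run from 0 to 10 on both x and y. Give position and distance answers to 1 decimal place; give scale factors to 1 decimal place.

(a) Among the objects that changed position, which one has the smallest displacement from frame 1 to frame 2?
the cyan hexagon

(moved 1.3)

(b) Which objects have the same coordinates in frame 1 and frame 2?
the red triangle, the red star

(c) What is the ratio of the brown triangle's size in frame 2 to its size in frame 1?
0.6×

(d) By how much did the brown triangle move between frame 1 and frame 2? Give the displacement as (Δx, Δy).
(-0.5, 3.7)

The brown triangle was at (8.7, 1.8) in frame 1 and (8.2, 5.5) in frame 2.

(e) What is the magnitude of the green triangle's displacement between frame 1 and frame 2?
2.3

The green triangle moved from (3.1, 7.1) to (5.3, 7.7), a distance of √(2.2² + 0.6²) ≈ 2.3.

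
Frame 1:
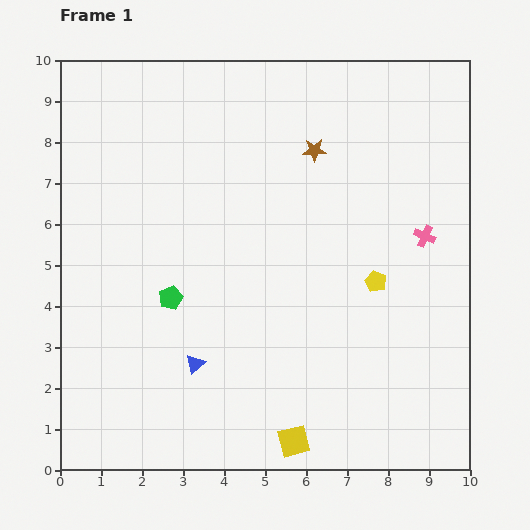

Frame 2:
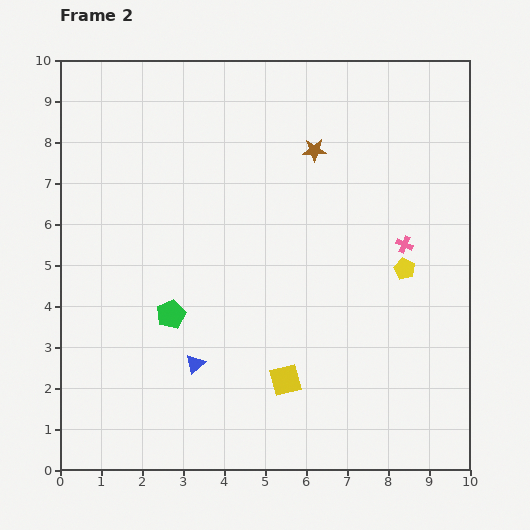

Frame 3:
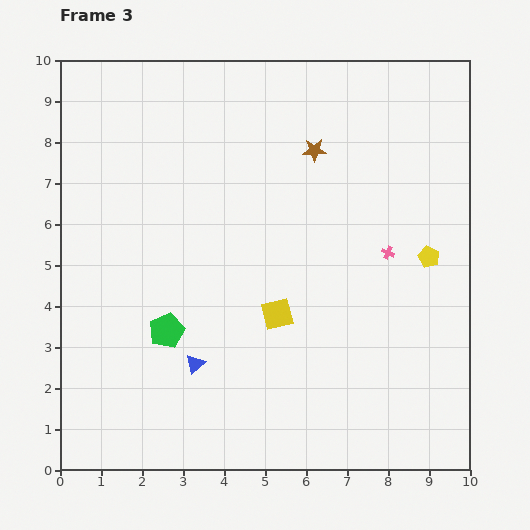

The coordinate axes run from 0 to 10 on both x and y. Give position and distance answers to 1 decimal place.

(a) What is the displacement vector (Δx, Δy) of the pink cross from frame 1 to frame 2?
(-0.5, -0.2)

The pink cross was at (8.9, 5.7) in frame 1 and (8.4, 5.5) in frame 2.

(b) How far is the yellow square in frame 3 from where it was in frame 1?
3.1

The yellow square moved from (5.7, 0.7) to (5.3, 3.8), a distance of √(0.4² + 3.1²) ≈ 3.1.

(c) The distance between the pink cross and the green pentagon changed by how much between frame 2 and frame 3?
-0.2

Distance in frame 2: 5.9. Distance in frame 3: 5.7.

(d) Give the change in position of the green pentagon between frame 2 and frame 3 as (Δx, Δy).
(-0.1, -0.4)

The green pentagon was at (2.7, 3.8) in frame 2 and (2.6, 3.4) in frame 3.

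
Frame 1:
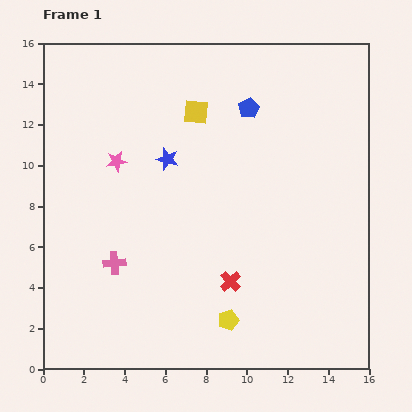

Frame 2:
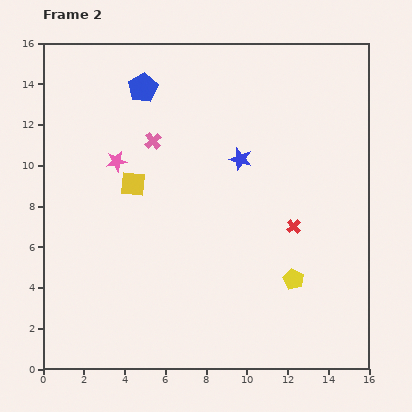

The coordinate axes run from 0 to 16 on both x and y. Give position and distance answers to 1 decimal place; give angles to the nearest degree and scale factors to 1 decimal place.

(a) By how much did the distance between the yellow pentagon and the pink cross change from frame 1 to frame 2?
+3.4

Distance in frame 1: 6.3. Distance in frame 2: 9.7.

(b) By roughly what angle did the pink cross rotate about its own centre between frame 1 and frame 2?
37° counter-clockwise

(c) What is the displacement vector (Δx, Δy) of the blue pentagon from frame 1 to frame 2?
(-5.2, 1.0)

The blue pentagon was at (10.1, 12.8) in frame 1 and (4.9, 13.8) in frame 2.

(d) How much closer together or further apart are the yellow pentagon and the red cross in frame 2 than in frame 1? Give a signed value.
+0.7

Distance in frame 1: 1.9. Distance in frame 2: 2.6.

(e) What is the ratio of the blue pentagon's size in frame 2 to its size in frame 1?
1.4×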